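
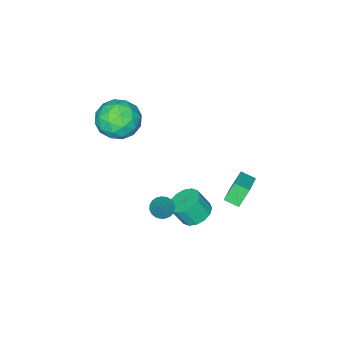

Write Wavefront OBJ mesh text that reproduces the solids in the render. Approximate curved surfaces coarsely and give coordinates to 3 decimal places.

v 0.55 1.093 -4.435
v 1.37 1.376 -4.633
v 1.79 0.909 -3.564
v 0.97 0.627 -3.365
v 1.176 1.726 -4.404
v 1.596 1.259 -3.335
v 0.814 1.906 -4.184
v 1.234 1.439 -3.114
v 0.381 1.868 -4.03
v 0.801 1.401 -2.961
v -0.006 1.623 -3.985
v 0.413 1.156 -2.916
v -0.245 1.236 -4.06
v 0.175 0.769 -2.991
v -0.27 0.811 -4.236
v 0.15 0.344 -3.167
v -0.076 0.461 -4.465
v 0.344 -0.006 -3.396
v 0.286 0.281 -4.686
v 0.706 -0.186 -3.616
v 0.719 0.319 -4.839
v 1.139 -0.148 -3.77
v 1.107 0.564 -4.884
v 1.526 0.097 -3.815
v 1.345 0.951 -4.809
v 1.765 0.484 -3.74
v -0.487 2.394 -2.048
v -1.088 2.521 -1.029
v -0.797 3.115 -2.321
v -1.398 3.241 -1.301
v 0.898 3.259 -1.339
v 0.297 3.385 -0.319
v 0.588 3.979 -1.611
v -0.013 4.106 -0.592
v 1.954 0.066 -3.64
v 2.286 -0.488 -3.572
v 2.626 0.594 -2.62
v 2.441 -0.351 -3.745
v 2.512 -0.141 -3.9
v 2.487 0.104 -4.01
v 2.369 0.343 -4.056
v 2.179 0.534 -4.03
v 1.951 0.644 -3.937
v 1.723 0.654 -3.792
v 1.535 0.563 -3.621
v 1.42 0.385 -3.453
v 1.397 0.153 -3.317
v 1.47 -0.095 -3.237
v 1.627 -0.315 -3.227
v 1.84 -0.469 -3.288
v 2.074 -0.53 -3.41
v 0.905 -2.434 1.525
v 1.9 -2.039 2.172
v 1.98 -4.001 0.828
v 2.975 -3.606 1.475
v 1.977 -4.06 2.078
v 1.312 -3.091 2.508
v 2.568 -2.949 0.492
v 1.903 -1.98 0.922
v 2.928 -2.357 1.534
v 2.562 -3.044 2.514
v 1.318 -2.996 0.486
v 0.952 -3.683 1.466
v 1.308 -2.099 1.91
v 2.572 -3.941 1.09
v 1.985 -4.208 1.444
v 2.57 -3.976 1.825
v 0.962 -2.717 2.107
v 1.547 -2.485 2.488
v 1.593 -3.673 2.432
v 2.333 -3.555 0.512
v 2.918 -3.323 0.893
v 1.31 -2.064 1.175
v 1.895 -1.832 1.556
v 2.287 -2.367 0.568
v 2.497 -2.054 1.915
v 3.129 -2.975 1.505
v 2.89 -2.588 0.927
v 2.499 -2.019 1.18
v 2.282 -2.457 2.491
v 2.914 -3.378 2.082
v 2.328 -3.645 2.436
v 1.937 -3.076 2.689
v 2.886 -2.644 2.116
v 0.966 -2.662 0.918
v 1.598 -3.583 0.509
v 1.943 -2.964 0.311
v 1.552 -2.395 0.564
v 0.751 -3.065 1.495
v 1.383 -3.986 1.085
v 1.381 -4.021 1.82
v 0.99 -3.452 2.073
v 0.994 -3.396 0.884
f 2 1 5
f 2 5 3
f 3 5 6
f 3 6 4
f 5 1 7
f 5 7 6
f 6 7 8
f 6 8 4
f 7 1 9
f 7 9 8
f 8 9 10
f 8 10 4
f 9 1 11
f 9 11 10
f 10 11 12
f 10 12 4
f 11 1 13
f 11 13 12
f 12 13 14
f 12 14 4
f 13 1 15
f 13 15 14
f 14 15 16
f 14 16 4
f 15 1 17
f 15 17 16
f 16 17 18
f 16 18 4
f 17 1 19
f 17 19 18
f 18 19 20
f 18 20 4
f 19 1 21
f 19 21 20
f 20 21 22
f 20 22 4
f 21 1 23
f 21 23 22
f 22 23 24
f 22 24 4
f 23 1 25
f 23 25 24
f 24 25 26
f 24 26 4
f 25 1 2
f 25 2 26
f 26 2 3
f 26 3 4
f 28 30 27
f 31 28 27
f 27 30 29
f 29 31 27
f 28 34 30
f 32 28 31
f 32 34 28
f 30 34 29
f 33 31 29
f 29 34 33
f 33 32 31
f 34 32 33
f 36 35 38
f 36 38 37
f 38 35 39
f 38 39 37
f 39 35 40
f 39 40 37
f 40 35 41
f 40 41 37
f 41 35 42
f 41 42 37
f 42 35 43
f 42 43 37
f 43 35 44
f 43 44 37
f 44 35 45
f 44 45 37
f 45 35 46
f 45 46 37
f 46 35 47
f 46 47 37
f 47 35 48
f 47 48 37
f 48 35 49
f 48 49 37
f 49 35 50
f 49 50 37
f 50 35 51
f 50 51 37
f 51 35 36
f 51 36 37
f 52 89 68
f 89 63 92
f 68 92 57
f 89 92 68
f 52 68 64
f 68 57 69
f 64 69 53
f 68 69 64
f 52 64 73
f 64 53 74
f 73 74 59
f 64 74 73
f 52 73 85
f 73 59 88
f 85 88 62
f 73 88 85
f 52 85 89
f 85 62 93
f 89 93 63
f 85 93 89
f 53 69 80
f 69 57 83
f 80 83 61
f 69 83 80
f 57 92 70
f 92 63 91
f 70 91 56
f 92 91 70
f 63 93 90
f 93 62 86
f 90 86 54
f 93 86 90
f 62 88 87
f 88 59 75
f 87 75 58
f 88 75 87
f 59 74 79
f 74 53 76
f 79 76 60
f 74 76 79
f 55 81 67
f 81 61 82
f 67 82 56
f 81 82 67
f 55 67 65
f 67 56 66
f 65 66 54
f 67 66 65
f 55 65 72
f 65 54 71
f 72 71 58
f 65 71 72
f 55 72 77
f 72 58 78
f 77 78 60
f 72 78 77
f 55 77 81
f 77 60 84
f 81 84 61
f 77 84 81
f 56 82 70
f 82 61 83
f 70 83 57
f 82 83 70
f 54 66 90
f 66 56 91
f 90 91 63
f 66 91 90
f 58 71 87
f 71 54 86
f 87 86 62
f 71 86 87
f 60 78 79
f 78 58 75
f 79 75 59
f 78 75 79
f 61 84 80
f 84 60 76
f 80 76 53
f 84 76 80



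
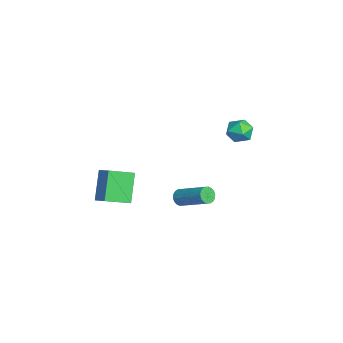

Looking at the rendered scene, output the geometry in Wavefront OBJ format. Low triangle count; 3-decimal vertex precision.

v 4.249 -4.941 2.923
v 3.13 -4.655 4.444
v 3.757 -3.573 2.304
v 2.638 -3.287 3.825
v 4.982 -4.473 3.375
v 3.863 -4.187 4.896
v 4.49 -3.105 2.756
v 3.371 -2.819 4.277
v 2.734 -0.403 1.733
v 2.996 -0.296 1.273
v 4.207 1.01 2.267
v 3.946 0.903 2.727
v 2.82 -0.132 1.273
v 4.031 1.174 2.268
v 2.627 -0.023 1.365
v 3.838 1.283 2.359
v 2.455 0.012 1.529
v 3.666 1.318 2.524
v 2.338 -0.036 1.734
v 3.549 1.27 2.728
v 2.3 -0.157 1.938
v 3.511 1.149 2.933
v 2.348 -0.326 2.102
v 3.559 0.98 3.097
v 2.473 -0.51 2.193
v 3.684 0.796 3.187
v 2.649 -0.674 2.192
v 3.86 0.632 3.187
v 2.842 -0.783 2.101
v 4.053 0.523 3.095
v 3.014 -0.818 1.936
v 4.225 0.488 2.931
v 3.131 -0.77 1.732
v 4.342 0.536 2.726
v 3.169 -0.649 1.527
v 4.38 0.657 2.522
v 3.121 -0.48 1.363
v 4.332 0.826 2.358
v -2.116 3.924 3.449
v -1.276 3.754 3.284
v -2.224 2.706 4.156
v -1.384 2.536 3.991
v -1.599 3.184 4.535
v -1.533 3.936 4.098
v -1.967 2.524 3.342
v -1.901 3.276 2.905
v -1.184 2.888 3.218
v -0.957 3.296 3.955
v -2.543 3.164 3.485
v -2.316 3.572 4.222
f 2 4 1
f 5 2 1
f 1 4 3
f 3 5 1
f 2 8 4
f 6 2 5
f 6 8 2
f 4 8 3
f 7 5 3
f 3 8 7
f 7 6 5
f 8 6 7
f 10 9 13
f 10 13 11
f 11 13 14
f 11 14 12
f 13 9 15
f 13 15 14
f 14 15 16
f 14 16 12
f 15 9 17
f 15 17 16
f 16 17 18
f 16 18 12
f 17 9 19
f 17 19 18
f 18 19 20
f 18 20 12
f 19 9 21
f 19 21 20
f 20 21 22
f 20 22 12
f 21 9 23
f 21 23 22
f 22 23 24
f 22 24 12
f 23 9 25
f 23 25 24
f 24 25 26
f 24 26 12
f 25 9 27
f 25 27 26
f 26 27 28
f 26 28 12
f 27 9 29
f 27 29 28
f 28 29 30
f 28 30 12
f 29 9 31
f 29 31 30
f 30 31 32
f 30 32 12
f 31 9 33
f 31 33 32
f 32 33 34
f 32 34 12
f 33 9 35
f 33 35 34
f 34 35 36
f 34 36 12
f 35 9 37
f 35 37 36
f 36 37 38
f 36 38 12
f 37 9 10
f 37 10 38
f 38 10 11
f 38 11 12
f 39 50 44
f 39 44 40
f 39 40 46
f 39 46 49
f 39 49 50
f 40 44 48
f 44 50 43
f 50 49 41
f 49 46 45
f 46 40 47
f 42 48 43
f 42 43 41
f 42 41 45
f 42 45 47
f 42 47 48
f 43 48 44
f 41 43 50
f 45 41 49
f 47 45 46
f 48 47 40



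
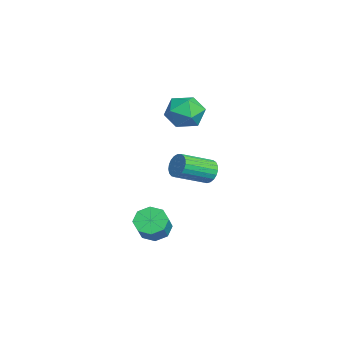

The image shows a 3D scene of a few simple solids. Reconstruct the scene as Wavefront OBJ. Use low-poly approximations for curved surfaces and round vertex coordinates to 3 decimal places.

v -2.366 2.593 1.682
v -1.385 2.436 1.305
v -2.155 1.284 2.775
v -1.174 1.127 2.398
v -1.393 1.997 2.967
v -1.523 2.807 2.291
v -2.017 0.913 1.789
v -2.147 1.723 1.113
v -1.169 1.399 1.372
v -0.784 2.069 2.1
v -2.756 1.651 1.98
v -2.371 2.321 2.708
v 3.353 0.056 -2.769
v 3.842 0.599 -3.094
v 4.696 0.368 -2.196
v 4.207 -0.176 -1.871
v 3.468 0.842 -2.675
v 4.321 0.61 -1.777
v 3.026 0.624 -2.311
v 3.879 0.393 -1.413
v 2.776 0.073 -2.215
v 3.629 -0.158 -1.318
v 2.864 -0.488 -2.444
v 3.718 -0.719 -1.546
v 3.239 -0.73 -2.863
v 4.092 -0.962 -1.965
v 3.681 -0.513 -3.227
v 4.534 -0.744 -2.329
v 3.931 0.038 -3.322
v 4.784 -0.193 -2.425
v -1.876 3.024 -1.959
v -1.508 2.883 -2.538
v -0.916 1.315 -1.779
v -1.284 1.456 -1.201
v -1.316 3.033 -2.379
v -0.724 1.464 -1.62
v -1.22 3.181 -2.147
v -0.628 1.612 -1.389
v -1.238 3.302 -1.883
v -0.646 1.733 -1.124
v -1.366 3.375 -1.632
v -0.774 1.806 -0.874
v -1.582 3.387 -1.438
v -0.991 1.819 -0.679
v -1.849 3.337 -1.333
v -1.258 1.768 -0.575
v -2.121 3.232 -1.337
v -1.529 1.664 -0.579
v -2.35 3.092 -1.449
v -1.759 1.523 -0.691
v -2.498 2.94 -1.649
v -1.906 1.371 -0.89
v -2.537 2.802 -1.902
v -1.946 1.234 -1.144
v -2.463 2.703 -2.166
v -1.871 1.135 -1.407
v -2.287 2.66 -2.393
v -1.695 1.091 -1.635
v -2.039 2.679 -2.546
v -1.448 1.11 -1.787
v -1.764 2.758 -2.597
v -1.172 1.19 -1.838
f 1 12 6
f 1 6 2
f 1 2 8
f 1 8 11
f 1 11 12
f 2 6 10
f 6 12 5
f 12 11 3
f 11 8 7
f 8 2 9
f 4 10 5
f 4 5 3
f 4 3 7
f 4 7 9
f 4 9 10
f 5 10 6
f 3 5 12
f 7 3 11
f 9 7 8
f 10 9 2
f 14 13 17
f 14 17 15
f 15 17 18
f 15 18 16
f 17 13 19
f 17 19 18
f 18 19 20
f 18 20 16
f 19 13 21
f 19 21 20
f 20 21 22
f 20 22 16
f 21 13 23
f 21 23 22
f 22 23 24
f 22 24 16
f 23 13 25
f 23 25 24
f 24 25 26
f 24 26 16
f 25 13 27
f 25 27 26
f 26 27 28
f 26 28 16
f 27 13 29
f 27 29 28
f 28 29 30
f 28 30 16
f 29 13 14
f 29 14 30
f 30 14 15
f 30 15 16
f 32 31 35
f 32 35 33
f 33 35 36
f 33 36 34
f 35 31 37
f 35 37 36
f 36 37 38
f 36 38 34
f 37 31 39
f 37 39 38
f 38 39 40
f 38 40 34
f 39 31 41
f 39 41 40
f 40 41 42
f 40 42 34
f 41 31 43
f 41 43 42
f 42 43 44
f 42 44 34
f 43 31 45
f 43 45 44
f 44 45 46
f 44 46 34
f 45 31 47
f 45 47 46
f 46 47 48
f 46 48 34
f 47 31 49
f 47 49 48
f 48 49 50
f 48 50 34
f 49 31 51
f 49 51 50
f 50 51 52
f 50 52 34
f 51 31 53
f 51 53 52
f 52 53 54
f 52 54 34
f 53 31 55
f 53 55 54
f 54 55 56
f 54 56 34
f 55 31 57
f 55 57 56
f 56 57 58
f 56 58 34
f 57 31 59
f 57 59 58
f 58 59 60
f 58 60 34
f 59 31 61
f 59 61 60
f 60 61 62
f 60 62 34
f 61 31 32
f 61 32 62
f 62 32 33
f 62 33 34



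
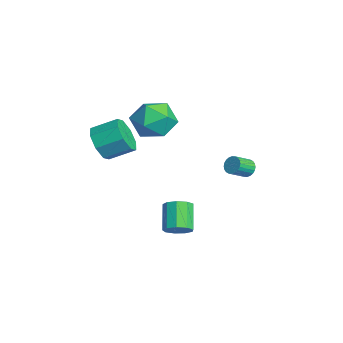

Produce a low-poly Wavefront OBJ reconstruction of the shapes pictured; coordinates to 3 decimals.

v -1.332 -4.398 0.902
v -0.949 -4.037 0.028
v -0.664 -2.8 0.665
v -1.048 -3.162 1.538
v -1.714 -3.897 0.099
v -1.429 -2.661 0.736
v -2.255 -4.051 0.64
v -1.97 -2.814 1.277
v -2.256 -4.408 1.334
v -1.971 -3.172 1.971
v -1.716 -4.76 1.775
v -1.431 -3.523 2.412
v -0.951 -4.899 1.704
v -0.666 -3.663 2.341
v -0.41 -4.746 1.163
v -0.125 -3.509 1.8
v -0.409 -4.388 0.469
v -0.124 -3.152 1.106
v -0.915 2.596 -1.381
v -0.459 2.854 -1.296
v -0.089 2.021 -0.755
v -0.545 1.764 -0.839
v -0.57 2.912 -1.131
v -0.2 2.079 -0.59
v -0.733 2.922 -1.004
v -0.363 2.089 -0.463
v -0.923 2.883 -0.935
v -0.553 2.05 -0.393
v -1.113 2.8 -0.933
v -0.743 1.967 -0.392
v -1.272 2.686 -0.999
v -0.902 1.853 -0.458
v -1.377 2.558 -1.124
v -1.007 1.725 -0.582
v -1.412 2.437 -1.287
v -1.042 1.604 -0.746
v -1.371 2.339 -1.465
v -1.001 1.506 -0.924
v -1.26 2.281 -1.63
v -0.89 1.448 -1.089
v -1.097 2.271 -1.757
v -0.727 1.438 -1.216
v -0.907 2.31 -1.827
v -0.537 1.477 -1.285
v -0.717 2.393 -1.828
v -0.347 1.56 -1.287
v -0.558 2.507 -1.762
v -0.188 1.674 -1.221
v -0.453 2.635 -1.638
v -0.083 1.802 -1.096
v -0.418 2.756 -1.474
v -0.048 1.923 -0.933
v 2.258 -1.43 -3.19
v 2.74 -1.123 -2.753
v 1.644 -0.883 -1.712
v 1.162 -1.19 -2.15
v 2.537 -0.782 -3.045
v 1.441 -0.543 -2.005
v 2.203 -0.745 -3.405
v 1.107 -0.505 -2.365
v 1.895 -1.028 -3.665
v 0.799 -0.788 -2.624
v 1.757 -1.499 -3.702
v 0.661 -1.26 -2.662
v 1.853 -1.938 -3.5
v 0.757 -1.698 -2.46
v 2.138 -2.139 -3.153
v 1.042 -1.899 -2.113
v 2.48 -2.008 -2.823
v 1.384 -1.769 -1.783
v 2.718 -1.607 -2.665
v 1.622 -1.367 -1.625
v -3.293 -0.97 1.477
v -2.155 -0.476 1.477
v -2.505 -2.784 1.823
v -1.367 -2.29 1.823
v -2.155 -2.032 2.746
v -2.642 -0.911 2.532
v -2.018 -2.349 0.768
v -2.505 -1.228 0.554
v -1.367 -1.328 1.039
v -1.452 -1.132 2.261
v -3.208 -2.128 1.039
v -3.293 -1.932 2.261
f 2 1 5
f 2 5 3
f 3 5 6
f 3 6 4
f 5 1 7
f 5 7 6
f 6 7 8
f 6 8 4
f 7 1 9
f 7 9 8
f 8 9 10
f 8 10 4
f 9 1 11
f 9 11 10
f 10 11 12
f 10 12 4
f 11 1 13
f 11 13 12
f 12 13 14
f 12 14 4
f 13 1 15
f 13 15 14
f 14 15 16
f 14 16 4
f 15 1 17
f 15 17 16
f 16 17 18
f 16 18 4
f 17 1 2
f 17 2 18
f 18 2 3
f 18 3 4
f 20 19 23
f 20 23 21
f 21 23 24
f 21 24 22
f 23 19 25
f 23 25 24
f 24 25 26
f 24 26 22
f 25 19 27
f 25 27 26
f 26 27 28
f 26 28 22
f 27 19 29
f 27 29 28
f 28 29 30
f 28 30 22
f 29 19 31
f 29 31 30
f 30 31 32
f 30 32 22
f 31 19 33
f 31 33 32
f 32 33 34
f 32 34 22
f 33 19 35
f 33 35 34
f 34 35 36
f 34 36 22
f 35 19 37
f 35 37 36
f 36 37 38
f 36 38 22
f 37 19 39
f 37 39 38
f 38 39 40
f 38 40 22
f 39 19 41
f 39 41 40
f 40 41 42
f 40 42 22
f 41 19 43
f 41 43 42
f 42 43 44
f 42 44 22
f 43 19 45
f 43 45 44
f 44 45 46
f 44 46 22
f 45 19 47
f 45 47 46
f 46 47 48
f 46 48 22
f 47 19 49
f 47 49 48
f 48 49 50
f 48 50 22
f 49 19 51
f 49 51 50
f 50 51 52
f 50 52 22
f 51 19 20
f 51 20 52
f 52 20 21
f 52 21 22
f 54 53 57
f 54 57 55
f 55 57 58
f 55 58 56
f 57 53 59
f 57 59 58
f 58 59 60
f 58 60 56
f 59 53 61
f 59 61 60
f 60 61 62
f 60 62 56
f 61 53 63
f 61 63 62
f 62 63 64
f 62 64 56
f 63 53 65
f 63 65 64
f 64 65 66
f 64 66 56
f 65 53 67
f 65 67 66
f 66 67 68
f 66 68 56
f 67 53 69
f 67 69 68
f 68 69 70
f 68 70 56
f 69 53 71
f 69 71 70
f 70 71 72
f 70 72 56
f 71 53 54
f 71 54 72
f 72 54 55
f 72 55 56
f 73 84 78
f 73 78 74
f 73 74 80
f 73 80 83
f 73 83 84
f 74 78 82
f 78 84 77
f 84 83 75
f 83 80 79
f 80 74 81
f 76 82 77
f 76 77 75
f 76 75 79
f 76 79 81
f 76 81 82
f 77 82 78
f 75 77 84
f 79 75 83
f 81 79 80
f 82 81 74



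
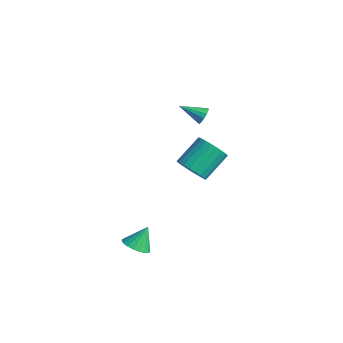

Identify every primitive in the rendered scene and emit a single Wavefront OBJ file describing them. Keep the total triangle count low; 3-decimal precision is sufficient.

v 1.24 -4.4 -3.253
v 1.771 -4.961 -2.853
v 1.22 -3.56 -2.047
v 2.005 -4.733 -3.009
v 2.107 -4.447 -3.206
v 2.059 -4.154 -3.412
v 1.869 -3.903 -3.59
v 1.57 -3.737 -3.71
v 1.214 -3.687 -3.75
v 0.863 -3.76 -3.705
v 0.576 -3.943 -3.582
v 0.405 -4.206 -3.402
v 0.378 -4.502 -3.196
v 0.499 -4.781 -3
v 0.749 -4.993 -2.847
v 1.084 -5.104 -2.765
v 1.445 -5.092 -2.767
v 2.602 -1.668 2.769
v 3.374 -1.979 3.305
v 3.229 -0.404 4.428
v 2.458 -0.092 3.891
v 3.551 -1.769 3.034
v 3.406 -0.194 4.156
v 3.584 -1.544 2.722
v 3.439 0.031 3.844
v 3.467 -1.338 2.417
v 3.322 0.238 3.54
v 3.219 -1.181 2.166
v 3.074 0.394 3.288
v 2.877 -1.099 2.006
v 2.732 0.476 3.129
v 2.493 -1.103 1.963
v 2.348 0.472 3.085
v 2.126 -1.194 2.042
v 1.981 0.382 3.165
v 1.831 -1.356 2.232
v 1.686 0.219 3.355
v 1.654 -1.566 2.504
v 1.509 0.009 3.626
v 1.621 -1.791 2.816
v 1.476 -0.216 3.938
v 1.738 -1.998 3.12
v 1.593 -0.422 4.243
v 1.986 -2.154 3.372
v 1.841 -0.579 4.494
v 2.328 -2.236 3.531
v 2.183 -0.661 4.654
v 2.712 -2.232 3.575
v 2.567 -0.657 4.697
v 3.079 -2.142 3.495
v 2.934 -0.566 4.618
v -3.249 3.709 1.065
v -2.862 3.638 1.545
v -4.311 2.731 1.775
v -3.064 3.913 1.621
v -3.325 4.123 1.52
v -3.561 4.202 1.275
v -3.698 4.124 0.963
v -3.692 3.915 0.684
v -3.546 3.64 0.525
v -3.305 3.388 0.538
v -3.046 3.237 0.718
v -2.851 3.237 1.008
v -2.783 3.386 1.316
f 2 1 4
f 2 4 3
f 4 1 5
f 4 5 3
f 5 1 6
f 5 6 3
f 6 1 7
f 6 7 3
f 7 1 8
f 7 8 3
f 8 1 9
f 8 9 3
f 9 1 10
f 9 10 3
f 10 1 11
f 10 11 3
f 11 1 12
f 11 12 3
f 12 1 13
f 12 13 3
f 13 1 14
f 13 14 3
f 14 1 15
f 14 15 3
f 15 1 16
f 15 16 3
f 16 1 17
f 16 17 3
f 17 1 2
f 17 2 3
f 19 18 22
f 19 22 20
f 20 22 23
f 20 23 21
f 22 18 24
f 22 24 23
f 23 24 25
f 23 25 21
f 24 18 26
f 24 26 25
f 25 26 27
f 25 27 21
f 26 18 28
f 26 28 27
f 27 28 29
f 27 29 21
f 28 18 30
f 28 30 29
f 29 30 31
f 29 31 21
f 30 18 32
f 30 32 31
f 31 32 33
f 31 33 21
f 32 18 34
f 32 34 33
f 33 34 35
f 33 35 21
f 34 18 36
f 34 36 35
f 35 36 37
f 35 37 21
f 36 18 38
f 36 38 37
f 37 38 39
f 37 39 21
f 38 18 40
f 38 40 39
f 39 40 41
f 39 41 21
f 40 18 42
f 40 42 41
f 41 42 43
f 41 43 21
f 42 18 44
f 42 44 43
f 43 44 45
f 43 45 21
f 44 18 46
f 44 46 45
f 45 46 47
f 45 47 21
f 46 18 48
f 46 48 47
f 47 48 49
f 47 49 21
f 48 18 50
f 48 50 49
f 49 50 51
f 49 51 21
f 50 18 19
f 50 19 51
f 51 19 20
f 51 20 21
f 53 52 55
f 53 55 54
f 55 52 56
f 55 56 54
f 56 52 57
f 56 57 54
f 57 52 58
f 57 58 54
f 58 52 59
f 58 59 54
f 59 52 60
f 59 60 54
f 60 52 61
f 60 61 54
f 61 52 62
f 61 62 54
f 62 52 63
f 62 63 54
f 63 52 64
f 63 64 54
f 64 52 53
f 64 53 54



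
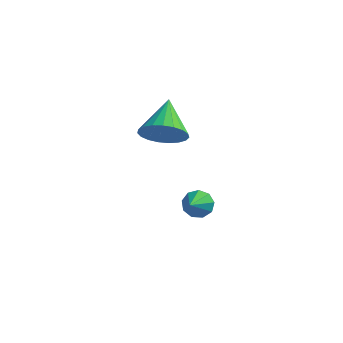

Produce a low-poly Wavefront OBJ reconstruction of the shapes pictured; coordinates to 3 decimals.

v -2.987 0.179 -2.338
v -2.373 0.319 -2.176
v -2.933 -0.859 -1.642
v -2.653 0.501 -1.883
v -3.089 0.532 -1.802
v -3.477 0.399 -1.972
v -3.636 0.162 -2.313
v -3.491 -0.067 -2.666
v -3.11 -0.181 -2.865
v -2.672 -0.127 -2.817
v -2.38 0.071 -2.545
v -3.788 -1.361 2.48
v -3.255 -1.684 3.21
v -4.132 0.101 3.38
v -2.986 -1.487 2.992
v -2.855 -1.267 2.686
v -2.885 -1.064 2.343
v -3.072 -0.912 2.025
v -3.382 -0.837 1.785
v -3.763 -0.853 1.666
v -4.148 -0.957 1.687
v -4.47 -1.131 1.846
v -4.675 -1.344 2.114
v -4.726 -1.56 2.446
v -4.615 -1.742 2.783
v -4.361 -1.858 3.069
v -4.008 -1.887 3.252
v -3.617 -1.826 3.302
f 2 1 4
f 2 4 3
f 4 1 5
f 4 5 3
f 5 1 6
f 5 6 3
f 6 1 7
f 6 7 3
f 7 1 8
f 7 8 3
f 8 1 9
f 8 9 3
f 9 1 10
f 9 10 3
f 10 1 11
f 10 11 3
f 11 1 2
f 11 2 3
f 13 12 15
f 13 15 14
f 15 12 16
f 15 16 14
f 16 12 17
f 16 17 14
f 17 12 18
f 17 18 14
f 18 12 19
f 18 19 14
f 19 12 20
f 19 20 14
f 20 12 21
f 20 21 14
f 21 12 22
f 21 22 14
f 22 12 23
f 22 23 14
f 23 12 24
f 23 24 14
f 24 12 25
f 24 25 14
f 25 12 26
f 25 26 14
f 26 12 27
f 26 27 14
f 27 12 28
f 27 28 14
f 28 12 13
f 28 13 14



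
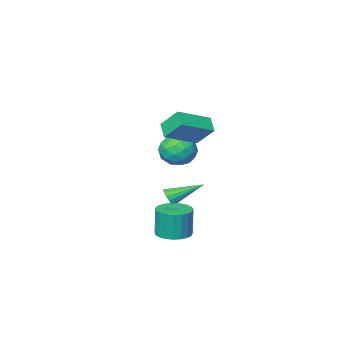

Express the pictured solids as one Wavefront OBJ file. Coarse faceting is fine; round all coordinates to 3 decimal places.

v 2.022 2.487 2.384
v 1.58 3.453 3.513
v 2.3 3.299 1.798
v 1.858 4.266 2.926
v 3.982 2.414 3.214
v 3.54 3.381 4.342
v 4.26 3.227 2.627
v 3.818 4.193 3.756
v 2.142 2.659 0.811
v 3.029 2.236 1.358
v 1.811 1.024 0.082
v 2.698 0.601 0.629
v 1.784 0.917 1.202
v 1.988 1.928 1.653
v 2.852 1.332 -0.213
v 3.056 2.343 0.238
v 3.468 1.416 0.725
v 2.808 1.159 1.599
v 2.032 2.101 -0.159
v 1.372 1.844 0.715
v 2.615 2.591 1.149
v 2.225 0.669 0.291
v 1.688 0.855 0.628
v 2.21 0.606 0.949
v 2.003 2.41 1.322
v 2.524 2.161 1.643
v 1.792 1.386 1.551
v 2.316 1.099 -0.203
v 2.837 0.85 0.118
v 2.63 2.654 0.491
v 3.152 2.405 0.812
v 3.048 1.874 -0.111
v 3.394 1.86 1.098
v 3.2 0.899 0.669
v 3.29 1.329 0.175
v 3.41 1.923 0.44
v 3.006 1.709 1.612
v 2.812 0.748 1.183
v 2.274 0.935 1.52
v 2.394 1.528 1.785
v 3.264 1.227 1.24
v 2.028 2.512 0.257
v 1.834 1.551 -0.172
v 2.446 1.732 -0.345
v 2.566 2.325 -0.08
v 1.64 2.361 0.771
v 1.446 1.4 0.342
v 1.43 1.337 1
v 1.55 1.931 1.265
v 1.576 2.033 0.2
v 3.807 3.408 -4.435
v 4.768 3.134 -4.408
v 4.714 3.118 -2.638
v 3.753 3.392 -2.665
v 4.797 3.548 -4.403
v 4.742 3.533 -2.634
v 4.654 3.939 -4.404
v 4.6 3.923 -2.635
v 4.365 4.238 -4.41
v 4.31 4.222 -2.641
v 3.979 4.393 -4.42
v 3.925 4.377 -2.651
v 3.564 4.378 -4.433
v 3.51 4.362 -2.664
v 3.19 4.195 -4.446
v 3.136 4.179 -2.677
v 2.924 3.876 -4.457
v 2.87 3.86 -2.688
v 2.81 3.476 -4.464
v 2.756 3.461 -2.695
v 2.868 3.065 -4.466
v 2.814 3.049 -2.697
v 3.089 2.712 -4.463
v 3.035 2.696 -2.694
v 3.434 2.48 -4.454
v 3.38 2.464 -2.685
v 3.844 2.409 -4.442
v 3.789 2.393 -2.673
v 4.247 2.51 -4.429
v 4.193 2.494 -2.66
v 4.574 2.766 -4.417
v 4.52 2.75 -2.648
v 3.467 2.323 -2.319
v 3.787 2.453 -1.804
v 1.733 3.117 -1.441
v 3.815 2.715 -1.987
v 3.749 2.872 -2.259
v 3.608 2.882 -2.547
v 3.429 2.742 -2.774
v 3.261 2.489 -2.879
v 3.147 2.193 -2.833
v 3.12 1.93 -2.65
v 3.186 1.773 -2.378
v 3.327 1.764 -2.09
v 3.506 1.904 -1.863
v 3.674 2.156 -1.758
f 2 4 1
f 5 2 1
f 1 4 3
f 3 5 1
f 2 8 4
f 6 2 5
f 6 8 2
f 4 8 3
f 7 5 3
f 3 8 7
f 7 6 5
f 8 6 7
f 9 46 25
f 46 20 49
f 25 49 14
f 46 49 25
f 9 25 21
f 25 14 26
f 21 26 10
f 25 26 21
f 9 21 30
f 21 10 31
f 30 31 16
f 21 31 30
f 9 30 42
f 30 16 45
f 42 45 19
f 30 45 42
f 9 42 46
f 42 19 50
f 46 50 20
f 42 50 46
f 10 26 37
f 26 14 40
f 37 40 18
f 26 40 37
f 14 49 27
f 49 20 48
f 27 48 13
f 49 48 27
f 20 50 47
f 50 19 43
f 47 43 11
f 50 43 47
f 19 45 44
f 45 16 32
f 44 32 15
f 45 32 44
f 16 31 36
f 31 10 33
f 36 33 17
f 31 33 36
f 12 38 24
f 38 18 39
f 24 39 13
f 38 39 24
f 12 24 22
f 24 13 23
f 22 23 11
f 24 23 22
f 12 22 29
f 22 11 28
f 29 28 15
f 22 28 29
f 12 29 34
f 29 15 35
f 34 35 17
f 29 35 34
f 12 34 38
f 34 17 41
f 38 41 18
f 34 41 38
f 13 39 27
f 39 18 40
f 27 40 14
f 39 40 27
f 11 23 47
f 23 13 48
f 47 48 20
f 23 48 47
f 15 28 44
f 28 11 43
f 44 43 19
f 28 43 44
f 17 35 36
f 35 15 32
f 36 32 16
f 35 32 36
f 18 41 37
f 41 17 33
f 37 33 10
f 41 33 37
f 52 51 55
f 52 55 53
f 53 55 56
f 53 56 54
f 55 51 57
f 55 57 56
f 56 57 58
f 56 58 54
f 57 51 59
f 57 59 58
f 58 59 60
f 58 60 54
f 59 51 61
f 59 61 60
f 60 61 62
f 60 62 54
f 61 51 63
f 61 63 62
f 62 63 64
f 62 64 54
f 63 51 65
f 63 65 64
f 64 65 66
f 64 66 54
f 65 51 67
f 65 67 66
f 66 67 68
f 66 68 54
f 67 51 69
f 67 69 68
f 68 69 70
f 68 70 54
f 69 51 71
f 69 71 70
f 70 71 72
f 70 72 54
f 71 51 73
f 71 73 72
f 72 73 74
f 72 74 54
f 73 51 75
f 73 75 74
f 74 75 76
f 74 76 54
f 75 51 77
f 75 77 76
f 76 77 78
f 76 78 54
f 77 51 79
f 77 79 78
f 78 79 80
f 78 80 54
f 79 51 81
f 79 81 80
f 80 81 82
f 80 82 54
f 81 51 52
f 81 52 82
f 82 52 53
f 82 53 54
f 84 83 86
f 84 86 85
f 86 83 87
f 86 87 85
f 87 83 88
f 87 88 85
f 88 83 89
f 88 89 85
f 89 83 90
f 89 90 85
f 90 83 91
f 90 91 85
f 91 83 92
f 91 92 85
f 92 83 93
f 92 93 85
f 93 83 94
f 93 94 85
f 94 83 95
f 94 95 85
f 95 83 96
f 95 96 85
f 96 83 84
f 96 84 85



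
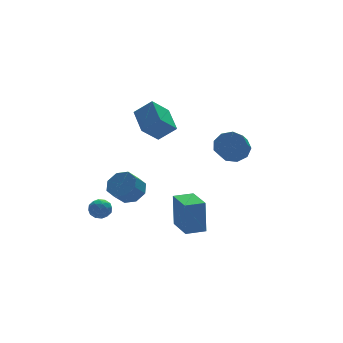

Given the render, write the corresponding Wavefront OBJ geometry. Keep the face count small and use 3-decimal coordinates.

v 0.282 1.024 1.633
v -0.801 0.79 2.629
v 0.526 2.683 2.289
v -0.557 2.449 3.284
v 1.177 0.551 2.496
v 0.094 0.317 3.491
v 1.421 2.21 3.151
v 0.338 1.976 4.147
v 4.187 -0.358 0.763
v 4.947 -0.909 0.912
v 4.392 -1.493 1.585
v 3.633 -0.942 1.437
v 4.943 -0.416 1.336
v 4.389 -1 2.009
v 4.586 0.104 1.492
v 4.031 -0.48 2.165
v 4.042 0.407 1.307
v 3.487 -0.177 1.98
v 3.566 0.353 0.868
v 3.011 -0.231 1.541
v 3.381 -0.034 0.38
v 2.826 -0.618 1.053
v 3.573 -0.573 0.071
v 3.018 -1.157 0.745
v 4.053 -1.011 0.086
v 3.498 -1.595 0.76
v 4.596 -1.143 0.418
v 4.041 -1.727 1.092
v -3.314 0.861 -2.143
v -2.792 0.462 -2.367
v -3.928 0.558 -3.033
v -3.406 0.159 -3.257
v -3.757 -0.017 -2.684
v -3.377 0.17 -2.134
v -3.343 0.85 -3.266
v -2.963 1.037 -2.716
v -2.81 0.455 -3.061
v -3.066 -0.081 -2.702
v -3.654 1.101 -2.698
v -3.91 0.565 -2.339
v -2.999 0.688 -2.177
v -3.721 0.332 -3.223
v -3.927 0.228 -2.886
v -3.62 -0.006 -3.018
v -3.343 0.517 -2.04
v -3.036 0.282 -2.172
v -3.603 0 -2.358
v -3.684 0.738 -3.228
v -3.377 0.503 -3.36
v -3.1 1.026 -2.382
v -2.793 0.792 -2.514
v -3.117 1.02 -3.042
v -2.703 0.45 -2.717
v -3.064 0.271 -3.24
v -3.027 0.678 -3.245
v -2.804 0.788 -2.921
v -2.853 0.135 -2.506
v -3.214 -0.044 -3.028
v -3.42 -0.147 -2.692
v -3.197 -0.037 -2.369
v -2.864 0.131 -2.913
v -3.506 1.064 -2.372
v -3.867 0.885 -2.894
v -3.523 1.057 -3.031
v -3.3 1.167 -2.708
v -3.656 0.749 -2.16
v -4.017 0.57 -2.683
v -3.916 0.232 -2.479
v -3.693 0.342 -2.155
v -3.856 0.889 -2.487
v -0.565 -4.453 -2.711
v -0.53 -4.249 -0.712
v -0.437 -2.667 -2.896
v -0.402 -2.463 -0.897
v 0.582 -4.537 -2.723
v 0.617 -4.333 -0.724
v 0.71 -2.751 -2.908
v 0.745 -2.547 -0.909
v -1.806 -0.144 -1.291
v -1.253 0.213 -0.633
v -1.982 -0.14 0.169
v -2.534 -0.496 -0.489
v -1.736 0.681 -0.866
v -2.465 0.328 -0.064
v -2.26 0.666 -1.348
v -2.989 0.313 -0.546
v -2.517 0.177 -1.797
v -3.246 -0.176 -0.994
v -2.358 -0.5 -1.949
v -3.087 -0.853 -1.147
v -1.875 -0.968 -1.716
v -2.604 -1.321 -0.914
v -1.351 -0.953 -1.234
v -2.08 -1.306 -0.432
v -1.094 -0.464 -0.786
v -1.823 -0.817 0.017
f 2 4 1
f 5 2 1
f 1 4 3
f 3 5 1
f 2 8 4
f 6 2 5
f 6 8 2
f 4 8 3
f 7 5 3
f 3 8 7
f 7 6 5
f 8 6 7
f 10 9 13
f 10 13 11
f 11 13 14
f 11 14 12
f 13 9 15
f 13 15 14
f 14 15 16
f 14 16 12
f 15 9 17
f 15 17 16
f 16 17 18
f 16 18 12
f 17 9 19
f 17 19 18
f 18 19 20
f 18 20 12
f 19 9 21
f 19 21 20
f 20 21 22
f 20 22 12
f 21 9 23
f 21 23 22
f 22 23 24
f 22 24 12
f 23 9 25
f 23 25 24
f 24 25 26
f 24 26 12
f 25 9 27
f 25 27 26
f 26 27 28
f 26 28 12
f 27 9 10
f 27 10 28
f 28 10 11
f 28 11 12
f 29 66 45
f 66 40 69
f 45 69 34
f 66 69 45
f 29 45 41
f 45 34 46
f 41 46 30
f 45 46 41
f 29 41 50
f 41 30 51
f 50 51 36
f 41 51 50
f 29 50 62
f 50 36 65
f 62 65 39
f 50 65 62
f 29 62 66
f 62 39 70
f 66 70 40
f 62 70 66
f 30 46 57
f 46 34 60
f 57 60 38
f 46 60 57
f 34 69 47
f 69 40 68
f 47 68 33
f 69 68 47
f 40 70 67
f 70 39 63
f 67 63 31
f 70 63 67
f 39 65 64
f 65 36 52
f 64 52 35
f 65 52 64
f 36 51 56
f 51 30 53
f 56 53 37
f 51 53 56
f 32 58 44
f 58 38 59
f 44 59 33
f 58 59 44
f 32 44 42
f 44 33 43
f 42 43 31
f 44 43 42
f 32 42 49
f 42 31 48
f 49 48 35
f 42 48 49
f 32 49 54
f 49 35 55
f 54 55 37
f 49 55 54
f 32 54 58
f 54 37 61
f 58 61 38
f 54 61 58
f 33 59 47
f 59 38 60
f 47 60 34
f 59 60 47
f 31 43 67
f 43 33 68
f 67 68 40
f 43 68 67
f 35 48 64
f 48 31 63
f 64 63 39
f 48 63 64
f 37 55 56
f 55 35 52
f 56 52 36
f 55 52 56
f 38 61 57
f 61 37 53
f 57 53 30
f 61 53 57
f 72 74 71
f 75 72 71
f 71 74 73
f 73 75 71
f 72 78 74
f 76 72 75
f 76 78 72
f 74 78 73
f 77 75 73
f 73 78 77
f 77 76 75
f 78 76 77
f 80 79 83
f 80 83 81
f 81 83 84
f 81 84 82
f 83 79 85
f 83 85 84
f 84 85 86
f 84 86 82
f 85 79 87
f 85 87 86
f 86 87 88
f 86 88 82
f 87 79 89
f 87 89 88
f 88 89 90
f 88 90 82
f 89 79 91
f 89 91 90
f 90 91 92
f 90 92 82
f 91 79 93
f 91 93 92
f 92 93 94
f 92 94 82
f 93 79 95
f 93 95 94
f 94 95 96
f 94 96 82
f 95 79 80
f 95 80 96
f 96 80 81
f 96 81 82



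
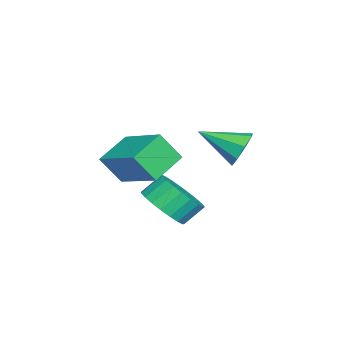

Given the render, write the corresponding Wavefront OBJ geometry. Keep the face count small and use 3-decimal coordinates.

v 0.865 0.284 0.258
v 1.063 -0.422 1.319
v 2.02 1.815 1.061
v 2.218 1.109 2.123
v 2.042 -0.289 -0.343
v 2.24 -0.995 0.719
v 3.197 1.242 0.461
v 3.395 0.536 1.522
v -1.512 3.05 -0.033
v -0.875 3.304 0.416
v -1.408 1.47 0.713
v -1.424 3.403 0.702
v -2.026 3.295 0.558
v -2.326 3.043 0.068
v -2.15 2.796 -0.481
v -1.6 2.697 -0.768
v -0.999 2.805 -0.624
v -0.699 3.056 -0.133
v 1.505 0.985 -1.718
v 2.189 1.699 -1.922
v 1.759 2.31 -1.227
v 1.075 1.595 -1.022
v 1.882 1.792 -2.193
v 1.452 2.402 -1.498
v 1.51 1.745 -2.382
v 1.08 2.356 -1.687
v 1.137 1.567 -2.456
v 0.707 2.177 -1.761
v 0.827 1.288 -2.403
v 0.398 1.899 -1.707
v 0.635 0.957 -2.23
v 0.206 1.567 -1.535
v 0.593 0.63 -1.969
v 0.164 1.241 -1.274
v 0.709 0.365 -1.665
v 0.279 0.976 -0.97
v 0.962 0.207 -1.37
v 0.533 0.817 -0.675
v 1.309 0.183 -1.135
v 0.88 0.794 -0.439
v 1.69 0.298 -1
v 1.261 0.909 -0.305
v 2.039 0.532 -0.99
v 1.61 1.143 -0.295
v 2.296 0.844 -1.105
v 1.866 1.454 -0.41
v 2.415 1.18 -1.327
v 1.986 1.791 -0.632
v 2.378 1.483 -1.616
v 1.948 2.093 -0.92
f 2 4 1
f 5 2 1
f 1 4 3
f 3 5 1
f 2 8 4
f 6 2 5
f 6 8 2
f 4 8 3
f 7 5 3
f 3 8 7
f 7 6 5
f 8 6 7
f 10 9 12
f 10 12 11
f 12 9 13
f 12 13 11
f 13 9 14
f 13 14 11
f 14 9 15
f 14 15 11
f 15 9 16
f 15 16 11
f 16 9 17
f 16 17 11
f 17 9 18
f 17 18 11
f 18 9 10
f 18 10 11
f 20 19 23
f 20 23 21
f 21 23 24
f 21 24 22
f 23 19 25
f 23 25 24
f 24 25 26
f 24 26 22
f 25 19 27
f 25 27 26
f 26 27 28
f 26 28 22
f 27 19 29
f 27 29 28
f 28 29 30
f 28 30 22
f 29 19 31
f 29 31 30
f 30 31 32
f 30 32 22
f 31 19 33
f 31 33 32
f 32 33 34
f 32 34 22
f 33 19 35
f 33 35 34
f 34 35 36
f 34 36 22
f 35 19 37
f 35 37 36
f 36 37 38
f 36 38 22
f 37 19 39
f 37 39 38
f 38 39 40
f 38 40 22
f 39 19 41
f 39 41 40
f 40 41 42
f 40 42 22
f 41 19 43
f 41 43 42
f 42 43 44
f 42 44 22
f 43 19 45
f 43 45 44
f 44 45 46
f 44 46 22
f 45 19 47
f 45 47 46
f 46 47 48
f 46 48 22
f 47 19 49
f 47 49 48
f 48 49 50
f 48 50 22
f 49 19 20
f 49 20 50
f 50 20 21
f 50 21 22



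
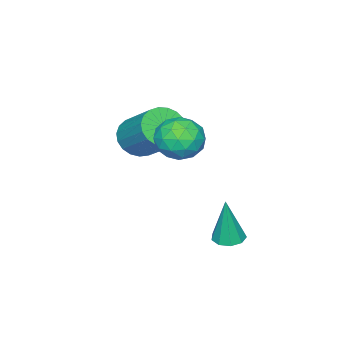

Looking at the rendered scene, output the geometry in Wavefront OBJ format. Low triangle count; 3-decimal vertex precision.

v -1.694 2.904 4.561
v -0.919 2.914 3.949
v -2.141 1.486 3.971
v -1.366 1.496 3.359
v -1.226 1.392 4.332
v -0.95 2.268 4.696
v -2.11 2.132 3.224
v -1.834 3.008 3.588
v -1.176 2.437 3.122
v -0.629 1.98 3.807
v -2.431 2.42 4.113
v -1.884 1.963 4.798
v -1.267 3.033 4.307
v -1.793 1.367 3.613
v -1.711 1.305 4.185
v -1.255 1.311 3.825
v -1.286 2.654 4.746
v -0.83 2.66 4.386
v -1.01 1.765 4.611
v -2.23 1.74 3.534
v -1.774 1.746 3.174
v -1.805 3.089 4.095
v -1.349 3.095 3.735
v -2.05 2.635 3.309
v -0.962 2.759 3.461
v -1.225 1.925 3.114
v -1.663 2.299 3.035
v -1.5 2.814 3.249
v -0.641 2.49 3.864
v -0.904 1.657 3.517
v -0.822 1.595 4.089
v -0.659 2.111 4.303
v -0.792 2.21 3.378
v -2.156 2.743 4.403
v -2.419 1.91 4.056
v -2.401 2.289 3.617
v -2.238 2.805 3.831
v -1.835 2.475 4.806
v -2.098 1.641 4.459
v -1.56 1.586 4.671
v -1.397 2.101 4.885
v -2.268 2.19 4.542
v -2.428 3.728 -1.049
v -1.933 3.327 -1.107
v -2.212 3.712 0.929
v -1.792 3.742 -1.119
v -1.949 4.15 -1.098
v -2.331 4.361 -1.055
v -2.757 4.275 -1.009
v -3.03 3.934 -0.982
v -3.021 3.496 -0.986
v -2.735 3.167 -1.02
v -2.305 3.1 -1.068
v -2.97 -0.743 2.301
v -2.107 -1.057 2.351
v -1.626 0.469 3.649
v -2.49 0.783 3.599
v -2.086 -0.813 2.057
v -1.606 0.712 3.354
v -2.218 -0.558 1.805
v -1.738 0.968 3.103
v -2.48 -0.334 1.639
v -2 1.192 2.936
v -2.827 -0.181 1.587
v -2.347 1.345 2.885
v -3.199 -0.125 1.659
v -2.718 1.401 2.957
v -3.531 -0.176 1.842
v -3.05 1.35 3.14
v -3.766 -0.325 2.104
v -3.285 1.201 3.402
v -3.864 -0.546 2.401
v -3.383 0.98 3.699
v -3.807 -0.802 2.68
v -3.326 0.724 3.978
v -3.605 -1.047 2.893
v -3.125 0.479 4.191
v -3.294 -1.239 3.005
v -2.813 0.286 4.303
v -2.927 -1.346 2.994
v -2.446 0.18 4.292
v -2.567 -1.349 2.864
v -2.086 0.177 4.162
v -2.277 -1.246 2.636
v -1.797 0.279 3.934
f 1 38 17
f 38 12 41
f 17 41 6
f 38 41 17
f 1 17 13
f 17 6 18
f 13 18 2
f 17 18 13
f 1 13 22
f 13 2 23
f 22 23 8
f 13 23 22
f 1 22 34
f 22 8 37
f 34 37 11
f 22 37 34
f 1 34 38
f 34 11 42
f 38 42 12
f 34 42 38
f 2 18 29
f 18 6 32
f 29 32 10
f 18 32 29
f 6 41 19
f 41 12 40
f 19 40 5
f 41 40 19
f 12 42 39
f 42 11 35
f 39 35 3
f 42 35 39
f 11 37 36
f 37 8 24
f 36 24 7
f 37 24 36
f 8 23 28
f 23 2 25
f 28 25 9
f 23 25 28
f 4 30 16
f 30 10 31
f 16 31 5
f 30 31 16
f 4 16 14
f 16 5 15
f 14 15 3
f 16 15 14
f 4 14 21
f 14 3 20
f 21 20 7
f 14 20 21
f 4 21 26
f 21 7 27
f 26 27 9
f 21 27 26
f 4 26 30
f 26 9 33
f 30 33 10
f 26 33 30
f 5 31 19
f 31 10 32
f 19 32 6
f 31 32 19
f 3 15 39
f 15 5 40
f 39 40 12
f 15 40 39
f 7 20 36
f 20 3 35
f 36 35 11
f 20 35 36
f 9 27 28
f 27 7 24
f 28 24 8
f 27 24 28
f 10 33 29
f 33 9 25
f 29 25 2
f 33 25 29
f 44 43 46
f 44 46 45
f 46 43 47
f 46 47 45
f 47 43 48
f 47 48 45
f 48 43 49
f 48 49 45
f 49 43 50
f 49 50 45
f 50 43 51
f 50 51 45
f 51 43 52
f 51 52 45
f 52 43 53
f 52 53 45
f 53 43 44
f 53 44 45
f 55 54 58
f 55 58 56
f 56 58 59
f 56 59 57
f 58 54 60
f 58 60 59
f 59 60 61
f 59 61 57
f 60 54 62
f 60 62 61
f 61 62 63
f 61 63 57
f 62 54 64
f 62 64 63
f 63 64 65
f 63 65 57
f 64 54 66
f 64 66 65
f 65 66 67
f 65 67 57
f 66 54 68
f 66 68 67
f 67 68 69
f 67 69 57
f 68 54 70
f 68 70 69
f 69 70 71
f 69 71 57
f 70 54 72
f 70 72 71
f 71 72 73
f 71 73 57
f 72 54 74
f 72 74 73
f 73 74 75
f 73 75 57
f 74 54 76
f 74 76 75
f 75 76 77
f 75 77 57
f 76 54 78
f 76 78 77
f 77 78 79
f 77 79 57
f 78 54 80
f 78 80 79
f 79 80 81
f 79 81 57
f 80 54 82
f 80 82 81
f 81 82 83
f 81 83 57
f 82 54 84
f 82 84 83
f 83 84 85
f 83 85 57
f 84 54 55
f 84 55 85
f 85 55 56
f 85 56 57



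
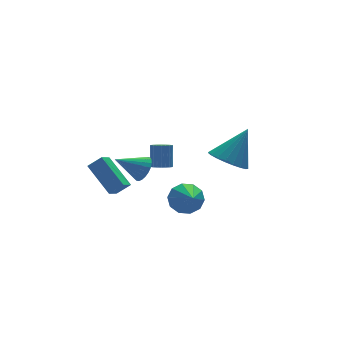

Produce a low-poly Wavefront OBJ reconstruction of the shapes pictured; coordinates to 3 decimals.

v 3.105 0.728 -1.547
v 3.821 0.02 -1.938
v 4.315 0.992 0.187
v 3.974 0.409 -2.104
v 3.976 0.852 -2.173
v 3.828 1.275 -2.134
v 3.555 1.602 -1.994
v 3.204 1.779 -1.776
v 2.837 1.774 -1.518
v 2.515 1.588 -1.266
v 2.296 1.253 -1.062
v 2.216 0.828 -0.942
v 2.291 0.385 -0.926
v 2.506 0.002 -1.018
v 2.825 -0.256 -1.201
v 3.192 -0.343 -1.444
v 3.544 -0.246 -1.705
v -0.186 1.288 -1.32
v 0.298 1.421 -1.517
v 0.591 1.985 -0.417
v 0.106 1.852 -0.22
v 0.184 1.589 -1.573
v 0.477 2.153 -0.473
v 0.013 1.711 -1.59
v 0.306 2.275 -0.49
v -0.188 1.769 -1.566
v 0.104 2.333 -0.466
v -0.389 1.753 -1.504
v -0.097 2.317 -0.405
v -0.559 1.667 -1.415
v -0.267 2.231 -0.315
v -0.673 1.523 -1.311
v -0.38 2.087 -0.211
v -0.712 1.343 -1.208
v -0.419 1.907 -0.109
v -0.671 1.155 -1.123
v -0.378 1.719 -0.023
v -0.557 0.987 -1.067
v -0.264 1.551 0.033
v -0.386 0.865 -1.05
v -0.093 1.429 0.05
v -0.184 0.807 -1.074
v 0.108 1.371 0.026
v 0.017 0.823 -1.135
v 0.309 1.387 -0.036
v 0.187 0.909 -1.225
v 0.479 1.473 -0.125
v 0.3 1.053 -1.329
v 0.593 1.617 -0.229
v 0.339 1.233 -1.431
v 0.632 1.797 -0.332
v -2.843 1.492 -2.518
v -3.218 3.08 -1.414
v -2.225 1.982 -3.012
v -2.601 3.569 -1.908
v -2.199 1.251 -1.952
v -2.575 2.838 -0.848
v -1.582 1.74 -2.446
v -1.957 3.328 -1.342
v 0.623 0.3 -3.233
v 1.103 -0.235 -3.775
v 0.157 -1.32 -2.047
v 1.442 -0.042 -3.378
v 1.469 0.281 -2.926
v 1.172 0.611 -2.591
v 0.665 0.823 -2.502
v 0.142 0.834 -2.691
v -0.197 0.642 -3.087
v -0.223 0.318 -3.539
v 0.073 -0.012 -3.874
v 0.58 -0.223 -3.964
v -2.382 -1.276 0.759
v -1.97 -1.15 1.336
v -3.618 -0.904 1.561
v -1.972 -0.897 1.214
v -2.038 -0.702 1.023
v -2.155 -0.594 0.792
v -2.307 -0.59 0.555
v -2.47 -0.69 0.35
v -2.62 -0.88 0.207
v -2.734 -1.13 0.148
v -2.794 -1.402 0.182
v -2.791 -1.656 0.304
v -2.726 -1.851 0.495
v -2.609 -1.959 0.726
v -2.457 -1.963 0.963
v -2.293 -1.862 1.168
v -2.143 -1.673 1.311
v -2.03 -1.422 1.37
f 2 1 4
f 2 4 3
f 4 1 5
f 4 5 3
f 5 1 6
f 5 6 3
f 6 1 7
f 6 7 3
f 7 1 8
f 7 8 3
f 8 1 9
f 8 9 3
f 9 1 10
f 9 10 3
f 10 1 11
f 10 11 3
f 11 1 12
f 11 12 3
f 12 1 13
f 12 13 3
f 13 1 14
f 13 14 3
f 14 1 15
f 14 15 3
f 15 1 16
f 15 16 3
f 16 1 17
f 16 17 3
f 17 1 2
f 17 2 3
f 19 18 22
f 19 22 20
f 20 22 23
f 20 23 21
f 22 18 24
f 22 24 23
f 23 24 25
f 23 25 21
f 24 18 26
f 24 26 25
f 25 26 27
f 25 27 21
f 26 18 28
f 26 28 27
f 27 28 29
f 27 29 21
f 28 18 30
f 28 30 29
f 29 30 31
f 29 31 21
f 30 18 32
f 30 32 31
f 31 32 33
f 31 33 21
f 32 18 34
f 32 34 33
f 33 34 35
f 33 35 21
f 34 18 36
f 34 36 35
f 35 36 37
f 35 37 21
f 36 18 38
f 36 38 37
f 37 38 39
f 37 39 21
f 38 18 40
f 38 40 39
f 39 40 41
f 39 41 21
f 40 18 42
f 40 42 41
f 41 42 43
f 41 43 21
f 42 18 44
f 42 44 43
f 43 44 45
f 43 45 21
f 44 18 46
f 44 46 45
f 45 46 47
f 45 47 21
f 46 18 48
f 46 48 47
f 47 48 49
f 47 49 21
f 48 18 50
f 48 50 49
f 49 50 51
f 49 51 21
f 50 18 19
f 50 19 51
f 51 19 20
f 51 20 21
f 53 55 52
f 56 53 52
f 52 55 54
f 54 56 52
f 53 59 55
f 57 53 56
f 57 59 53
f 55 59 54
f 58 56 54
f 54 59 58
f 58 57 56
f 59 57 58
f 61 60 63
f 61 63 62
f 63 60 64
f 63 64 62
f 64 60 65
f 64 65 62
f 65 60 66
f 65 66 62
f 66 60 67
f 66 67 62
f 67 60 68
f 67 68 62
f 68 60 69
f 68 69 62
f 69 60 70
f 69 70 62
f 70 60 71
f 70 71 62
f 71 60 61
f 71 61 62
f 73 72 75
f 73 75 74
f 75 72 76
f 75 76 74
f 76 72 77
f 76 77 74
f 77 72 78
f 77 78 74
f 78 72 79
f 78 79 74
f 79 72 80
f 79 80 74
f 80 72 81
f 80 81 74
f 81 72 82
f 81 82 74
f 82 72 83
f 82 83 74
f 83 72 84
f 83 84 74
f 84 72 85
f 84 85 74
f 85 72 86
f 85 86 74
f 86 72 87
f 86 87 74
f 87 72 88
f 87 88 74
f 88 72 89
f 88 89 74
f 89 72 73
f 89 73 74



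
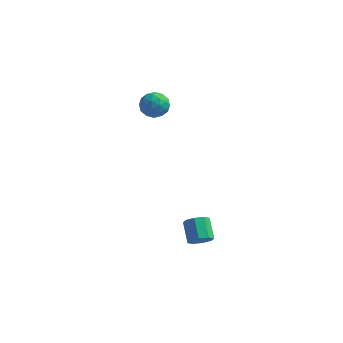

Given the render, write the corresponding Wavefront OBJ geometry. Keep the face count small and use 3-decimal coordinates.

v 3.185 -4.327 -0.798
v 3.657 -3.812 -1.098
v 3.066 -2.797 -0.281
v 2.595 -3.313 0.018
v 3.16 -3.86 -1.397
v 2.57 -2.845 -0.58
v 2.678 -4.181 -1.346
v 2.088 -3.167 -0.529
v 2.493 -4.589 -0.974
v 1.903 -3.574 -0.157
v 2.714 -4.843 -0.499
v 2.123 -3.828 0.318
v 3.21 -4.795 -0.2
v 2.62 -3.78 0.617
v 3.692 -4.473 -0.251
v 3.102 -3.459 0.566
v 3.877 -4.066 -0.623
v 3.287 -3.051 0.194
v -2.811 4.11 4.248
v -2.034 4.657 4.019
v -2.566 3.223 2.961
v -1.789 3.77 2.732
v -1.76 3.183 3.514
v -1.912 3.732 4.309
v -2.688 4.148 2.671
v -2.84 4.697 3.466
v -1.958 4.681 3.044
v -1.384 4.084 3.565
v -3.216 3.796 3.415
v -2.642 3.199 3.936
v -2.444 4.462 4.246
v -2.156 3.418 2.734
v -2.139 3.073 3.193
v -1.683 3.395 3.058
v -2.372 3.918 4.417
v -1.915 4.239 4.282
v -1.755 3.372 3.985
v -2.685 3.641 2.698
v -2.228 3.962 2.563
v -2.917 4.485 3.922
v -2.461 4.807 3.787
v -2.845 4.508 2.995
v -1.942 4.797 3.538
v -1.799 4.275 2.782
v -2.327 4.498 2.746
v -2.416 4.82 3.214
v -1.605 4.446 3.845
v -1.461 3.924 3.088
v -1.445 3.58 3.548
v -1.533 3.902 4.015
v -1.561 4.46 3.272
v -3.139 3.956 3.892
v -2.995 3.434 3.135
v -3.067 3.978 2.965
v -3.155 4.3 3.432
v -2.801 3.605 4.198
v -2.658 3.083 3.442
v -2.184 3.06 3.766
v -2.273 3.382 4.234
v -3.039 3.42 3.708
f 2 1 5
f 2 5 3
f 3 5 6
f 3 6 4
f 5 1 7
f 5 7 6
f 6 7 8
f 6 8 4
f 7 1 9
f 7 9 8
f 8 9 10
f 8 10 4
f 9 1 11
f 9 11 10
f 10 11 12
f 10 12 4
f 11 1 13
f 11 13 12
f 12 13 14
f 12 14 4
f 13 1 15
f 13 15 14
f 14 15 16
f 14 16 4
f 15 1 17
f 15 17 16
f 16 17 18
f 16 18 4
f 17 1 2
f 17 2 18
f 18 2 3
f 18 3 4
f 19 56 35
f 56 30 59
f 35 59 24
f 56 59 35
f 19 35 31
f 35 24 36
f 31 36 20
f 35 36 31
f 19 31 40
f 31 20 41
f 40 41 26
f 31 41 40
f 19 40 52
f 40 26 55
f 52 55 29
f 40 55 52
f 19 52 56
f 52 29 60
f 56 60 30
f 52 60 56
f 20 36 47
f 36 24 50
f 47 50 28
f 36 50 47
f 24 59 37
f 59 30 58
f 37 58 23
f 59 58 37
f 30 60 57
f 60 29 53
f 57 53 21
f 60 53 57
f 29 55 54
f 55 26 42
f 54 42 25
f 55 42 54
f 26 41 46
f 41 20 43
f 46 43 27
f 41 43 46
f 22 48 34
f 48 28 49
f 34 49 23
f 48 49 34
f 22 34 32
f 34 23 33
f 32 33 21
f 34 33 32
f 22 32 39
f 32 21 38
f 39 38 25
f 32 38 39
f 22 39 44
f 39 25 45
f 44 45 27
f 39 45 44
f 22 44 48
f 44 27 51
f 48 51 28
f 44 51 48
f 23 49 37
f 49 28 50
f 37 50 24
f 49 50 37
f 21 33 57
f 33 23 58
f 57 58 30
f 33 58 57
f 25 38 54
f 38 21 53
f 54 53 29
f 38 53 54
f 27 45 46
f 45 25 42
f 46 42 26
f 45 42 46
f 28 51 47
f 51 27 43
f 47 43 20
f 51 43 47



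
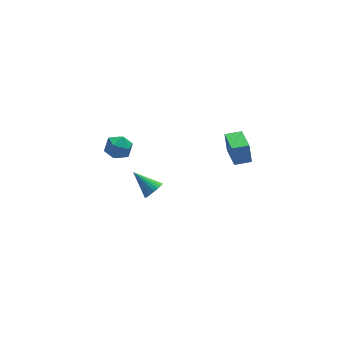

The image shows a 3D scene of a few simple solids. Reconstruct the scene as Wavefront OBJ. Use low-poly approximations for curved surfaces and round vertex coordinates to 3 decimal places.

v -1.363 4.175 -1.583
v -0.911 3.799 -0.869
v -2.669 3.841 -0.931
v -2.217 3.465 -0.217
v -2.19 4.38 -0.352
v -1.383 4.587 -0.754
v -2.197 3.053 -1.046
v -1.39 3.26 -1.448
v -1.426 3.106 -0.536
v -1.422 3.926 -0.108
v -2.158 3.714 -1.692
v -2.154 4.534 -1.264
v 2.194 -3.682 3.247
v 2.178 -3.33 4.405
v 2.538 -1.902 2.711
v 2.523 -1.551 3.869
v 3.157 -3.849 3.311
v 3.142 -3.498 4.469
v 3.502 -2.07 2.775
v 3.486 -1.718 3.933
v -0.178 2.367 -4.444
v 0.354 2.353 -3.974
v -0.982 3.613 -3.496
v 0.446 2.558 -4.166
v 0.43 2.73 -4.406
v 0.309 2.839 -4.652
v 0.104 2.866 -4.862
v -0.151 2.807 -5
v -0.41 2.672 -5.042
v -0.629 2.484 -4.98
v -0.77 2.275 -4.825
v -0.809 2.083 -4.605
v -0.739 1.939 -4.357
v -0.572 1.87 -4.123
v -0.337 1.886 -3.946
v -0.074 1.985 -3.854
v 0.17 2.151 -3.864
f 1 12 6
f 1 6 2
f 1 2 8
f 1 8 11
f 1 11 12
f 2 6 10
f 6 12 5
f 12 11 3
f 11 8 7
f 8 2 9
f 4 10 5
f 4 5 3
f 4 3 7
f 4 7 9
f 4 9 10
f 5 10 6
f 3 5 12
f 7 3 11
f 9 7 8
f 10 9 2
f 14 16 13
f 17 14 13
f 13 16 15
f 15 17 13
f 14 20 16
f 18 14 17
f 18 20 14
f 16 20 15
f 19 17 15
f 15 20 19
f 19 18 17
f 20 18 19
f 22 21 24
f 22 24 23
f 24 21 25
f 24 25 23
f 25 21 26
f 25 26 23
f 26 21 27
f 26 27 23
f 27 21 28
f 27 28 23
f 28 21 29
f 28 29 23
f 29 21 30
f 29 30 23
f 30 21 31
f 30 31 23
f 31 21 32
f 31 32 23
f 32 21 33
f 32 33 23
f 33 21 34
f 33 34 23
f 34 21 35
f 34 35 23
f 35 21 36
f 35 36 23
f 36 21 37
f 36 37 23
f 37 21 22
f 37 22 23



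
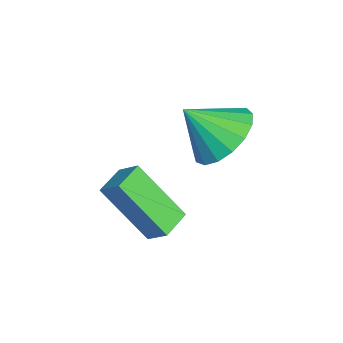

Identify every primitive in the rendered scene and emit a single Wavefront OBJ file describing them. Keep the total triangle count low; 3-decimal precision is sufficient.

v -2.249 1.251 -3.225
v -2.682 -0.034 -1.634
v -3.099 1.682 -3.108
v -3.532 0.397 -1.518
v -1.908 1.783 -2.702
v -2.341 0.498 -1.112
v -2.758 2.214 -2.586
v -3.191 0.929 -0.995
v -3.498 3.134 0.1
v -2.614 2.708 -0.351
v -3.462 2.086 1.16
v -2.427 3.054 -0.015
v -2.486 3.418 0.347
v -2.776 3.717 0.652
v -3.232 3.883 0.831
v -3.749 3.876 0.843
v -4.208 3.7 0.685
v -4.505 3.394 0.392
v -4.571 3.028 0.033
v -4.391 2.687 -0.311
v -4.007 2.447 -0.561
v -3.506 2.365 -0.659
v -3.003 2.459 -0.583
f 2 4 1
f 5 2 1
f 1 4 3
f 3 5 1
f 2 8 4
f 6 2 5
f 6 8 2
f 4 8 3
f 7 5 3
f 3 8 7
f 7 6 5
f 8 6 7
f 10 9 12
f 10 12 11
f 12 9 13
f 12 13 11
f 13 9 14
f 13 14 11
f 14 9 15
f 14 15 11
f 15 9 16
f 15 16 11
f 16 9 17
f 16 17 11
f 17 9 18
f 17 18 11
f 18 9 19
f 18 19 11
f 19 9 20
f 19 20 11
f 20 9 21
f 20 21 11
f 21 9 22
f 21 22 11
f 22 9 23
f 22 23 11
f 23 9 10
f 23 10 11



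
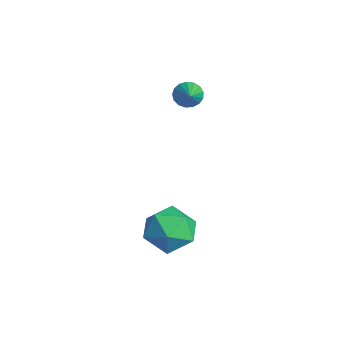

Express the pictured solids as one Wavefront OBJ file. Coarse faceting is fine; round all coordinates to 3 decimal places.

v -0.513 -0.432 -1.955
v 0.084 0.167 -2.524
v 0.196 -1.767 -2.616
v 0.793 -1.168 -3.185
v 0.926 -1.208 -2.175
v 0.488 -0.383 -1.766
v -0.208 -1.217 -3.374
v -0.646 -0.392 -2.965
v 0.273 -0.318 -3.401
v 0.974 -0.312 -2.66
v -0.694 -1.288 -2.48
v 0.007 -1.282 -1.739
v -4.349 1.781 0.43
v -4.106 1.586 -0.024
v -3.411 1.459 1.07
v -4.027 1.837 -0.013
v -4.022 2.075 0.099
v -4.092 2.246 0.287
v -4.221 2.31 0.508
v -4.379 2.253 0.71
v -4.53 2.087 0.849
v -4.64 1.852 0.891
v -4.683 1.6 0.828
v -4.649 1.389 0.674
v -4.547 1.269 0.463
v -4.399 1.265 0.245
v -4.24 1.379 0.07
f 1 12 6
f 1 6 2
f 1 2 8
f 1 8 11
f 1 11 12
f 2 6 10
f 6 12 5
f 12 11 3
f 11 8 7
f 8 2 9
f 4 10 5
f 4 5 3
f 4 3 7
f 4 7 9
f 4 9 10
f 5 10 6
f 3 5 12
f 7 3 11
f 9 7 8
f 10 9 2
f 14 13 16
f 14 16 15
f 16 13 17
f 16 17 15
f 17 13 18
f 17 18 15
f 18 13 19
f 18 19 15
f 19 13 20
f 19 20 15
f 20 13 21
f 20 21 15
f 21 13 22
f 21 22 15
f 22 13 23
f 22 23 15
f 23 13 24
f 23 24 15
f 24 13 25
f 24 25 15
f 25 13 26
f 25 26 15
f 26 13 27
f 26 27 15
f 27 13 14
f 27 14 15



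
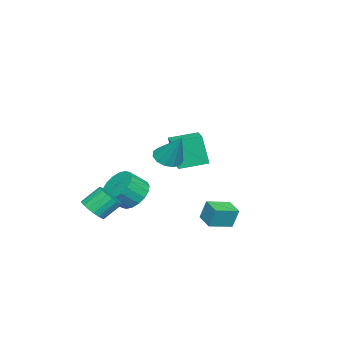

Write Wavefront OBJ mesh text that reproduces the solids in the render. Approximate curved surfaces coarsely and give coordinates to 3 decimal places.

v 0.881 1.968 -2.183
v 0.864 2.261 -1.227
v 0.034 2.708 -2.425
v 0.017 3.001 -1.468
v 1.503 2.619 -2.372
v 1.486 2.912 -1.415
v 0.656 3.359 -2.613
v 0.639 3.652 -1.657
v -4.405 0.194 -0.87
v -4.461 -0.185 0.714
v -3.37 0.775 -0.695
v -3.426 0.396 0.889
v -3.694 -0.996 -1.129
v -3.75 -1.375 0.455
v -2.659 -0.415 -0.954
v -2.715 -0.794 0.63
v 1.372 0.717 1.324
v 1.776 1.135 0.951
v 1.808 1.523 2.696
v 1.425 1.303 0.963
v 1.058 1.285 1.09
v 0.791 1.087 1.291
v 0.708 0.771 1.502
v 0.836 0.439 1.657
v 1.135 0.194 1.706
v 1.509 0.116 1.633
v 1.839 0.228 1.463
v 2.022 0.496 1.248
v 1.998 0.834 1.057
v 2.201 -2.404 -1.949
v 2.802 -2.324 -1.642
v 2.321 -1.676 -0.865
v 1.719 -1.756 -1.171
v 2.796 -2.093 -1.839
v 2.314 -1.446 -1.062
v 2.671 -1.925 -2.056
v 2.19 -1.277 -1.279
v 2.453 -1.851 -2.253
v 1.972 -1.203 -1.476
v 2.185 -1.886 -2.389
v 1.704 -1.239 -1.612
v 1.92 -2.024 -2.438
v 1.439 -1.377 -1.661
v 1.711 -2.237 -2.39
v 1.23 -1.59 -1.613
v 1.599 -2.484 -2.255
v 1.118 -1.836 -1.478
v 1.606 -2.714 -2.058
v 1.124 -2.067 -1.281
v 1.73 -2.883 -1.841
v 1.249 -2.235 -1.064
v 1.948 -2.957 -1.644
v 1.467 -2.309 -0.867
v 2.216 -2.921 -1.508
v 1.735 -2.274 -0.731
v 2.481 -2.783 -1.459
v 2 -2.136 -0.682
v 2.69 -2.57 -1.507
v 2.209 -1.923 -0.73
v -1.115 -1.887 -2.207
v -0.381 -1.359 -2.376
v 0.209 -1.945 -1.641
v -0.525 -2.473 -1.473
v -0.567 -1.161 -2.069
v 0.023 -1.747 -1.334
v -0.862 -1.108 -1.79
v -0.271 -1.694 -1.055
v -1.206 -1.208 -1.593
v -0.616 -1.794 -0.858
v -1.533 -1.444 -1.518
v -0.943 -2.03 -0.783
v -1.777 -1.767 -1.58
v -1.186 -2.353 -0.845
v -1.89 -2.113 -1.766
v -1.299 -2.699 -1.031
v -1.849 -2.415 -2.039
v -1.259 -3.001 -1.304
v -1.663 -2.613 -2.346
v -1.073 -3.199 -1.611
v -1.369 -2.666 -2.625
v -0.778 -3.252 -1.89
v -1.024 -2.566 -2.822
v -0.434 -3.152 -2.087
v -0.697 -2.33 -2.897
v -0.107 -2.916 -2.162
v -0.454 -2.007 -2.835
v 0.137 -2.593 -2.1
v -0.341 -1.661 -2.649
v 0.25 -2.247 -1.914
f 2 4 1
f 5 2 1
f 1 4 3
f 3 5 1
f 2 8 4
f 6 2 5
f 6 8 2
f 4 8 3
f 7 5 3
f 3 8 7
f 7 6 5
f 8 6 7
f 10 12 9
f 13 10 9
f 9 12 11
f 11 13 9
f 10 16 12
f 14 10 13
f 14 16 10
f 12 16 11
f 15 13 11
f 11 16 15
f 15 14 13
f 16 14 15
f 18 17 20
f 18 20 19
f 20 17 21
f 20 21 19
f 21 17 22
f 21 22 19
f 22 17 23
f 22 23 19
f 23 17 24
f 23 24 19
f 24 17 25
f 24 25 19
f 25 17 26
f 25 26 19
f 26 17 27
f 26 27 19
f 27 17 28
f 27 28 19
f 28 17 29
f 28 29 19
f 29 17 18
f 29 18 19
f 31 30 34
f 31 34 32
f 32 34 35
f 32 35 33
f 34 30 36
f 34 36 35
f 35 36 37
f 35 37 33
f 36 30 38
f 36 38 37
f 37 38 39
f 37 39 33
f 38 30 40
f 38 40 39
f 39 40 41
f 39 41 33
f 40 30 42
f 40 42 41
f 41 42 43
f 41 43 33
f 42 30 44
f 42 44 43
f 43 44 45
f 43 45 33
f 44 30 46
f 44 46 45
f 45 46 47
f 45 47 33
f 46 30 48
f 46 48 47
f 47 48 49
f 47 49 33
f 48 30 50
f 48 50 49
f 49 50 51
f 49 51 33
f 50 30 52
f 50 52 51
f 51 52 53
f 51 53 33
f 52 30 54
f 52 54 53
f 53 54 55
f 53 55 33
f 54 30 56
f 54 56 55
f 55 56 57
f 55 57 33
f 56 30 58
f 56 58 57
f 57 58 59
f 57 59 33
f 58 30 31
f 58 31 59
f 59 31 32
f 59 32 33
f 61 60 64
f 61 64 62
f 62 64 65
f 62 65 63
f 64 60 66
f 64 66 65
f 65 66 67
f 65 67 63
f 66 60 68
f 66 68 67
f 67 68 69
f 67 69 63
f 68 60 70
f 68 70 69
f 69 70 71
f 69 71 63
f 70 60 72
f 70 72 71
f 71 72 73
f 71 73 63
f 72 60 74
f 72 74 73
f 73 74 75
f 73 75 63
f 74 60 76
f 74 76 75
f 75 76 77
f 75 77 63
f 76 60 78
f 76 78 77
f 77 78 79
f 77 79 63
f 78 60 80
f 78 80 79
f 79 80 81
f 79 81 63
f 80 60 82
f 80 82 81
f 81 82 83
f 81 83 63
f 82 60 84
f 82 84 83
f 83 84 85
f 83 85 63
f 84 60 86
f 84 86 85
f 85 86 87
f 85 87 63
f 86 60 88
f 86 88 87
f 87 88 89
f 87 89 63
f 88 60 61
f 88 61 89
f 89 61 62
f 89 62 63



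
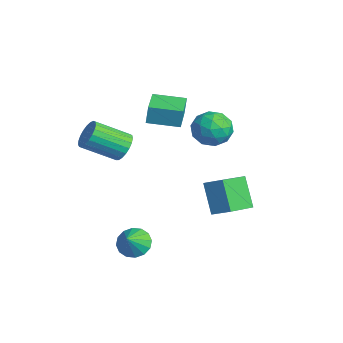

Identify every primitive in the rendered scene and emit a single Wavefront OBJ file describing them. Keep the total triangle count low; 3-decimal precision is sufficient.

v -3.998 0.045 1.181
v -4.008 0.189 2.292
v -3.184 1.627 0.983
v -3.194 1.77 2.094
v -2.306 -0.81 1.306
v -2.316 -0.667 2.417
v -1.492 0.771 1.108
v -1.502 0.915 2.219
v 2.877 -3.353 -3.742
v 3.541 -3.515 -4.342
v 3.543 -3.967 -2.838
v 3.654 -3.102 -4.144
v 3.558 -2.757 -3.839
v 3.279 -2.571 -3.507
v 2.893 -2.595 -3.239
v 2.502 -2.822 -3.105
v 2.212 -3.191 -3.142
v 2.1 -3.604 -3.34
v 2.196 -3.949 -3.645
v 2.475 -4.135 -3.977
v 2.861 -4.111 -4.245
v 3.251 -3.884 -4.379
v 2.355 0.922 -3.081
v 1.219 0.938 -1.471
v 1.447 2.531 -3.737
v 0.311 2.546 -2.128
v 3.169 1.614 -2.512
v 2.033 1.629 -0.903
v 2.261 3.222 -3.169
v 1.125 3.238 -1.559
v -2.721 -1.862 -0.526
v -2.115 -1.642 0.102
v -2.613 -3.437 1.214
v -3.219 -3.658 0.586
v -2.424 -1.476 0.231
v -2.923 -3.271 1.343
v -2.785 -1.377 0.229
v -3.284 -3.172 1.341
v -3.135 -1.362 0.097
v -3.634 -3.157 1.209
v -3.413 -1.433 -0.143
v -3.912 -3.229 0.969
v -3.571 -1.579 -0.449
v -4.07 -3.374 0.662
v -3.583 -1.773 -0.769
v -4.081 -3.569 0.343
v -3.445 -1.983 -1.046
v -3.944 -3.779 0.066
v -3.182 -2.172 -1.234
v -3.681 -3.968 -0.122
v -2.839 -2.308 -1.299
v -3.338 -4.103 -0.187
v -2.476 -2.366 -1.23
v -2.975 -4.162 -0.118
v -2.155 -2.338 -1.04
v -2.654 -4.133 0.072
v -1.932 -2.227 -0.761
v -2.43 -4.022 0.351
v -1.845 -2.053 -0.441
v -2.344 -3.848 0.671
v -1.91 -1.846 -0.136
v -2.408 -3.641 0.976
v -4.001 3.625 -0.99
v -3.491 4.136 -0.034
v -2.729 2.164 -0.886
v -2.219 2.675 0.07
v -3.322 2.213 0.154
v -4.108 3.116 0.09
v -2.112 3.184 -1.01
v -2.898 4.087 -1.074
v -2.323 3.864 -0.046
v -3.071 3.264 0.674
v -3.149 3.036 -1.594
v -3.897 2.436 -0.874
v -3.857 4.009 -0.521
v -2.363 2.291 -0.399
v -3.011 2.02 -0.35
v -2.711 2.32 0.213
v -4.22 3.409 -0.448
v -3.92 3.71 0.114
v -3.821 2.58 0.224
v -2.3 2.59 -1.034
v -2 2.891 -0.472
v -3.509 3.98 -1.133
v -3.209 4.28 -0.57
v -2.399 3.72 -1.144
v -2.871 4.149 0.034
v -2.124 3.29 0.095
v -2.061 3.589 -0.54
v -2.523 4.12 -0.578
v -3.311 3.797 0.457
v -2.564 2.938 0.518
v -3.212 2.667 0.567
v -3.674 3.197 0.53
v -2.625 3.637 0.45
v -3.656 3.362 -1.438
v -2.909 2.503 -1.377
v -2.546 3.103 -1.45
v -3.008 3.633 -1.487
v -4.096 3.01 -1.015
v -3.349 2.151 -0.954
v -3.697 2.18 -0.342
v -4.159 2.711 -0.38
v -3.595 2.663 -1.37
f 2 4 1
f 5 2 1
f 1 4 3
f 3 5 1
f 2 8 4
f 6 2 5
f 6 8 2
f 4 8 3
f 7 5 3
f 3 8 7
f 7 6 5
f 8 6 7
f 10 9 12
f 10 12 11
f 12 9 13
f 12 13 11
f 13 9 14
f 13 14 11
f 14 9 15
f 14 15 11
f 15 9 16
f 15 16 11
f 16 9 17
f 16 17 11
f 17 9 18
f 17 18 11
f 18 9 19
f 18 19 11
f 19 9 20
f 19 20 11
f 20 9 21
f 20 21 11
f 21 9 22
f 21 22 11
f 22 9 10
f 22 10 11
f 24 26 23
f 27 24 23
f 23 26 25
f 25 27 23
f 24 30 26
f 28 24 27
f 28 30 24
f 26 30 25
f 29 27 25
f 25 30 29
f 29 28 27
f 30 28 29
f 32 31 35
f 32 35 33
f 33 35 36
f 33 36 34
f 35 31 37
f 35 37 36
f 36 37 38
f 36 38 34
f 37 31 39
f 37 39 38
f 38 39 40
f 38 40 34
f 39 31 41
f 39 41 40
f 40 41 42
f 40 42 34
f 41 31 43
f 41 43 42
f 42 43 44
f 42 44 34
f 43 31 45
f 43 45 44
f 44 45 46
f 44 46 34
f 45 31 47
f 45 47 46
f 46 47 48
f 46 48 34
f 47 31 49
f 47 49 48
f 48 49 50
f 48 50 34
f 49 31 51
f 49 51 50
f 50 51 52
f 50 52 34
f 51 31 53
f 51 53 52
f 52 53 54
f 52 54 34
f 53 31 55
f 53 55 54
f 54 55 56
f 54 56 34
f 55 31 57
f 55 57 56
f 56 57 58
f 56 58 34
f 57 31 59
f 57 59 58
f 58 59 60
f 58 60 34
f 59 31 61
f 59 61 60
f 60 61 62
f 60 62 34
f 61 31 32
f 61 32 62
f 62 32 33
f 62 33 34
f 63 100 79
f 100 74 103
f 79 103 68
f 100 103 79
f 63 79 75
f 79 68 80
f 75 80 64
f 79 80 75
f 63 75 84
f 75 64 85
f 84 85 70
f 75 85 84
f 63 84 96
f 84 70 99
f 96 99 73
f 84 99 96
f 63 96 100
f 96 73 104
f 100 104 74
f 96 104 100
f 64 80 91
f 80 68 94
f 91 94 72
f 80 94 91
f 68 103 81
f 103 74 102
f 81 102 67
f 103 102 81
f 74 104 101
f 104 73 97
f 101 97 65
f 104 97 101
f 73 99 98
f 99 70 86
f 98 86 69
f 99 86 98
f 70 85 90
f 85 64 87
f 90 87 71
f 85 87 90
f 66 92 78
f 92 72 93
f 78 93 67
f 92 93 78
f 66 78 76
f 78 67 77
f 76 77 65
f 78 77 76
f 66 76 83
f 76 65 82
f 83 82 69
f 76 82 83
f 66 83 88
f 83 69 89
f 88 89 71
f 83 89 88
f 66 88 92
f 88 71 95
f 92 95 72
f 88 95 92
f 67 93 81
f 93 72 94
f 81 94 68
f 93 94 81
f 65 77 101
f 77 67 102
f 101 102 74
f 77 102 101
f 69 82 98
f 82 65 97
f 98 97 73
f 82 97 98
f 71 89 90
f 89 69 86
f 90 86 70
f 89 86 90
f 72 95 91
f 95 71 87
f 91 87 64
f 95 87 91



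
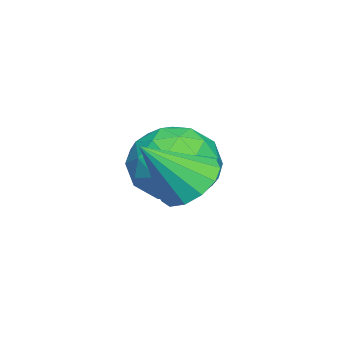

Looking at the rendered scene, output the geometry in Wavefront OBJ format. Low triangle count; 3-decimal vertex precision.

v 2.052 -0.982 -2.588
v 2.625 -0.583 -2.628
v 2.648 -1.738 -1.572
v 2.389 -0.412 -2.362
v 2.046 -0.422 -2.168
v 1.705 -0.61 -2.107
v 1.473 -0.916 -2.199
v 1.426 -1.243 -2.415
v 1.577 -1.487 -2.685
v 1.879 -1.571 -2.925
v 2.235 -1.468 -3.057
v 2.534 -1.21 -3.041
v 2.679 -0.88 -2.881
v -0.252 -1.264 -2.679
v 0.553 -1.179 -2.131
v 0.447 -2.401 -3.529
v 1.252 -2.316 -2.981
v 0.434 -2.687 -2.594
v 0.002 -1.984 -2.069
v 0.998 -1.596 -3.591
v 0.566 -0.893 -3.066
v 1.326 -1.384 -2.695
v 0.977 -2.059 -2.078
v 0.023 -1.521 -3.582
v -0.326 -2.196 -2.965
v 0.089 -1.122 -2.33
v 0.911 -2.458 -3.33
v 0.43 -2.676 -3.102
v 0.903 -2.627 -2.78
v -0.234 -1.595 -2.294
v 0.239 -1.545 -1.972
v 0.169 -2.432 -2.244
v 0.761 -2.035 -3.688
v 1.234 -1.985 -3.366
v 0.097 -0.953 -2.88
v 0.57 -0.904 -2.558
v 0.831 -1.148 -3.416
v 1.017 -1.192 -2.34
v 1.427 -1.861 -2.839
v 1.278 -1.437 -3.198
v 1.024 -1.024 -2.889
v 0.812 -1.589 -1.977
v 1.223 -2.257 -2.477
v 0.742 -2.475 -2.25
v 0.488 -2.062 -1.941
v 1.266 -1.709 -2.309
v -0.223 -1.323 -3.183
v 0.188 -1.991 -3.683
v 0.512 -1.518 -3.719
v 0.258 -1.105 -3.41
v -0.427 -1.719 -2.821
v -0.017 -2.388 -3.32
v -0.024 -2.556 -2.771
v -0.278 -2.143 -2.462
v -0.266 -1.871 -3.351
f 2 1 4
f 2 4 3
f 4 1 5
f 4 5 3
f 5 1 6
f 5 6 3
f 6 1 7
f 6 7 3
f 7 1 8
f 7 8 3
f 8 1 9
f 8 9 3
f 9 1 10
f 9 10 3
f 10 1 11
f 10 11 3
f 11 1 12
f 11 12 3
f 12 1 13
f 12 13 3
f 13 1 2
f 13 2 3
f 14 51 30
f 51 25 54
f 30 54 19
f 51 54 30
f 14 30 26
f 30 19 31
f 26 31 15
f 30 31 26
f 14 26 35
f 26 15 36
f 35 36 21
f 26 36 35
f 14 35 47
f 35 21 50
f 47 50 24
f 35 50 47
f 14 47 51
f 47 24 55
f 51 55 25
f 47 55 51
f 15 31 42
f 31 19 45
f 42 45 23
f 31 45 42
f 19 54 32
f 54 25 53
f 32 53 18
f 54 53 32
f 25 55 52
f 55 24 48
f 52 48 16
f 55 48 52
f 24 50 49
f 50 21 37
f 49 37 20
f 50 37 49
f 21 36 41
f 36 15 38
f 41 38 22
f 36 38 41
f 17 43 29
f 43 23 44
f 29 44 18
f 43 44 29
f 17 29 27
f 29 18 28
f 27 28 16
f 29 28 27
f 17 27 34
f 27 16 33
f 34 33 20
f 27 33 34
f 17 34 39
f 34 20 40
f 39 40 22
f 34 40 39
f 17 39 43
f 39 22 46
f 43 46 23
f 39 46 43
f 18 44 32
f 44 23 45
f 32 45 19
f 44 45 32
f 16 28 52
f 28 18 53
f 52 53 25
f 28 53 52
f 20 33 49
f 33 16 48
f 49 48 24
f 33 48 49
f 22 40 41
f 40 20 37
f 41 37 21
f 40 37 41
f 23 46 42
f 46 22 38
f 42 38 15
f 46 38 42



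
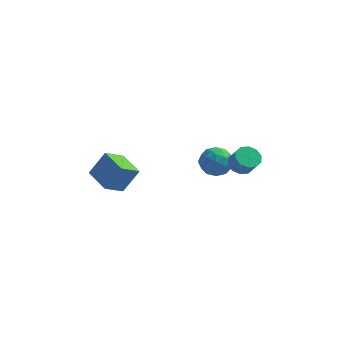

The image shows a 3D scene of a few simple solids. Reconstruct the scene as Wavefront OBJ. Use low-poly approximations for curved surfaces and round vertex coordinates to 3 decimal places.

v 3.725 2.031 -1.618
v 4.335 2.137 -1.943
v 4.826 1.756 -1.147
v 4.215 1.649 -0.822
v 4.241 2.493 -1.715
v 4.732 2.111 -0.919
v 3.95 2.672 -1.45
v 4.441 2.29 -0.654
v 3.573 2.606 -1.249
v 4.063 2.224 -0.453
v 3.253 2.32 -1.189
v 3.744 1.939 -0.393
v 3.114 1.924 -1.293
v 3.605 1.543 -0.497
v 3.208 1.569 -1.521
v 3.699 1.187 -0.725
v 3.499 1.39 -1.786
v 3.99 1.008 -0.99
v 3.877 1.456 -1.987
v 4.367 1.074 -1.191
v 4.196 1.741 -2.047
v 4.687 1.36 -1.251
v 1.562 2.51 -2.16
v 2.132 3.191 -1.9
v 2.648 1.509 -1.92
v 3.218 2.19 -1.66
v 2.497 1.962 -1.127
v 1.825 2.581 -1.276
v 2.955 2.119 -2.544
v 2.283 2.738 -2.693
v 2.993 2.95 -2.137
v 2.709 2.852 -1.262
v 2.071 1.848 -2.558
v 1.787 1.75 -1.683
v 1.751 2.939 -2.051
v 3.029 1.761 -1.769
v 2.605 1.627 -1.456
v 2.94 2.028 -1.303
v 1.571 2.58 -1.684
v 1.906 2.98 -1.531
v 2.121 2.257 -1.077
v 2.874 1.72 -2.289
v 3.209 2.12 -2.136
v 1.84 2.672 -2.517
v 2.175 3.073 -2.364
v 2.659 2.443 -2.743
v 2.592 3.197 -2.038
v 3.231 2.608 -1.897
v 3.076 2.567 -2.416
v 2.682 2.931 -2.504
v 2.426 3.14 -1.523
v 3.065 2.551 -1.382
v 2.64 2.417 -1.069
v 2.246 2.781 -1.156
v 2.932 2.998 -1.663
v 1.715 2.149 -2.438
v 2.354 1.56 -2.297
v 2.534 1.919 -2.664
v 2.14 2.283 -2.751
v 1.549 2.092 -1.923
v 2.188 1.503 -1.782
v 2.098 1.769 -1.316
v 1.704 2.133 -1.404
v 1.848 1.702 -2.157
v -1.529 -0.217 -3.259
v -2.126 -1.142 -2.625
v -2.697 0.752 -2.944
v -3.294 -0.172 -2.311
v -0.826 0.212 -1.969
v -1.423 -0.712 -1.336
v -1.994 1.182 -1.655
v -2.591 0.257 -1.021
f 2 1 5
f 2 5 3
f 3 5 6
f 3 6 4
f 5 1 7
f 5 7 6
f 6 7 8
f 6 8 4
f 7 1 9
f 7 9 8
f 8 9 10
f 8 10 4
f 9 1 11
f 9 11 10
f 10 11 12
f 10 12 4
f 11 1 13
f 11 13 12
f 12 13 14
f 12 14 4
f 13 1 15
f 13 15 14
f 14 15 16
f 14 16 4
f 15 1 17
f 15 17 16
f 16 17 18
f 16 18 4
f 17 1 19
f 17 19 18
f 18 19 20
f 18 20 4
f 19 1 21
f 19 21 20
f 20 21 22
f 20 22 4
f 21 1 2
f 21 2 22
f 22 2 3
f 22 3 4
f 23 60 39
f 60 34 63
f 39 63 28
f 60 63 39
f 23 39 35
f 39 28 40
f 35 40 24
f 39 40 35
f 23 35 44
f 35 24 45
f 44 45 30
f 35 45 44
f 23 44 56
f 44 30 59
f 56 59 33
f 44 59 56
f 23 56 60
f 56 33 64
f 60 64 34
f 56 64 60
f 24 40 51
f 40 28 54
f 51 54 32
f 40 54 51
f 28 63 41
f 63 34 62
f 41 62 27
f 63 62 41
f 34 64 61
f 64 33 57
f 61 57 25
f 64 57 61
f 33 59 58
f 59 30 46
f 58 46 29
f 59 46 58
f 30 45 50
f 45 24 47
f 50 47 31
f 45 47 50
f 26 52 38
f 52 32 53
f 38 53 27
f 52 53 38
f 26 38 36
f 38 27 37
f 36 37 25
f 38 37 36
f 26 36 43
f 36 25 42
f 43 42 29
f 36 42 43
f 26 43 48
f 43 29 49
f 48 49 31
f 43 49 48
f 26 48 52
f 48 31 55
f 52 55 32
f 48 55 52
f 27 53 41
f 53 32 54
f 41 54 28
f 53 54 41
f 25 37 61
f 37 27 62
f 61 62 34
f 37 62 61
f 29 42 58
f 42 25 57
f 58 57 33
f 42 57 58
f 31 49 50
f 49 29 46
f 50 46 30
f 49 46 50
f 32 55 51
f 55 31 47
f 51 47 24
f 55 47 51
f 66 68 65
f 69 66 65
f 65 68 67
f 67 69 65
f 66 72 68
f 70 66 69
f 70 72 66
f 68 72 67
f 71 69 67
f 67 72 71
f 71 70 69
f 72 70 71

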